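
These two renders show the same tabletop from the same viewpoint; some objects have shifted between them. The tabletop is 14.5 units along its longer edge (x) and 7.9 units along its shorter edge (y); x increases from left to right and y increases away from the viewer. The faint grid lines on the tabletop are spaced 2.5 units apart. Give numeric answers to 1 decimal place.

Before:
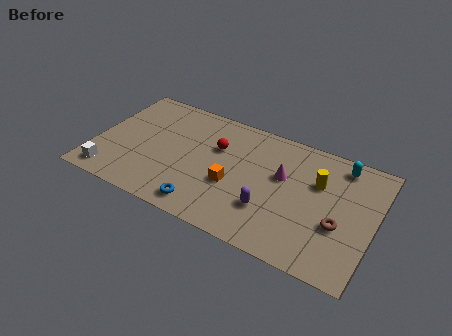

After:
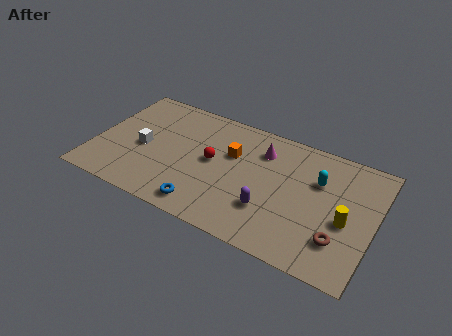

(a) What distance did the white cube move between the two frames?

2.9

The white cube was near (1.1, 1.1) before and (2.5, 3.6) after, so it travelled √(1.4² + 2.5²) ≈ 2.9 units.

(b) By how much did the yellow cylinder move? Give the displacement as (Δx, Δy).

(1.6, -1.8)

From the two frames, the yellow cylinder sits at roughly (11.5, 5.2) before and (13.1, 3.4) after.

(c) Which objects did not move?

the blue torus and the purple capsule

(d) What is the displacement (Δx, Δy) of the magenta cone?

(-1.2, 1.2)

The magenta cone was at about (9.7, 4.8) and moved to about (8.5, 6.0).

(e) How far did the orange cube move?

2.0

The orange cube moved from about (7.3, 3.1) to (7.0, 5.1), a distance of √(0.3² + 2.0²) ≈ 2.0.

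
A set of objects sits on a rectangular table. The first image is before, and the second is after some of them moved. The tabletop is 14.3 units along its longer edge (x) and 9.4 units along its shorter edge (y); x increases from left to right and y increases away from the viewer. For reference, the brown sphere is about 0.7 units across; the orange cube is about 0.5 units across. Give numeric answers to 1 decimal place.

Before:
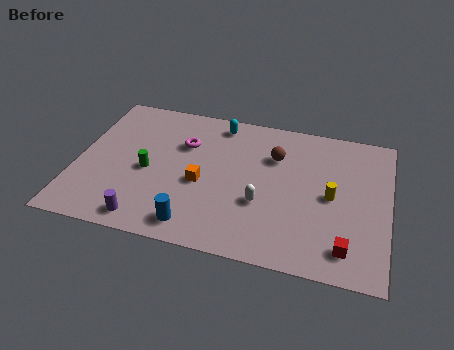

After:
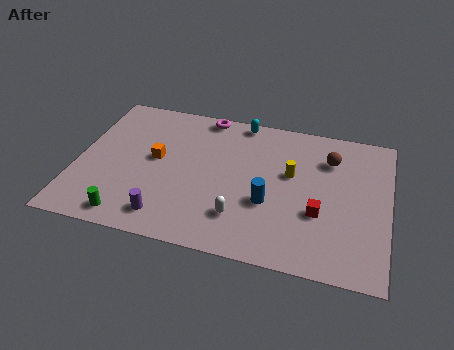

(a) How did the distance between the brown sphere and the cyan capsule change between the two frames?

+1.4

The distance was about 3.1 in the first image and 4.5 in the second, so they moved 1.4 units further apart.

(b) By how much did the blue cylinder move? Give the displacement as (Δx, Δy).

(3.2, 2.2)

The blue cylinder was at about (5.7, 1.3) and moved to about (8.9, 3.5).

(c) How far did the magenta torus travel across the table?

2.3

The magenta torus was near (4.8, 6.4) before and (5.6, 8.6) after, so it travelled √(0.8² + 2.2²) ≈ 2.3 units.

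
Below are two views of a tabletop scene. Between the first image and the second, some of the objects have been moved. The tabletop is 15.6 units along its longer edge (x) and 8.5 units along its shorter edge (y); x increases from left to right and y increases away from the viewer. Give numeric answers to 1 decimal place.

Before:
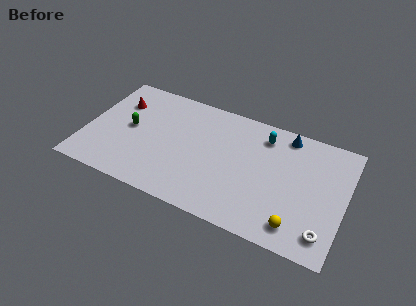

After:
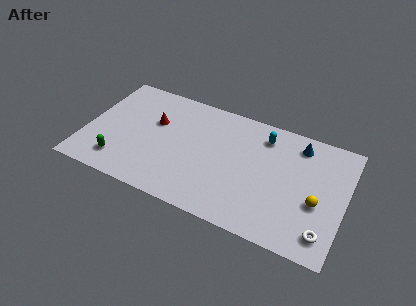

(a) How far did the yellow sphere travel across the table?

2.2

The yellow sphere moved from about (13.0, 1.4) to (14.0, 3.4), a distance of √(1.0² + 2.0²) ≈ 2.2.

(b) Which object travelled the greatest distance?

the green capsule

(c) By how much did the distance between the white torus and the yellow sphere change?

+0.4

They were about 1.6 units apart before and 2.0 after — 0.4 units further apart.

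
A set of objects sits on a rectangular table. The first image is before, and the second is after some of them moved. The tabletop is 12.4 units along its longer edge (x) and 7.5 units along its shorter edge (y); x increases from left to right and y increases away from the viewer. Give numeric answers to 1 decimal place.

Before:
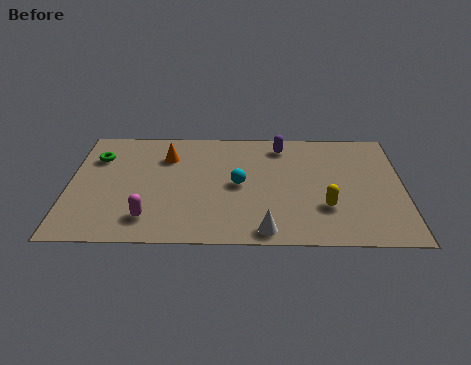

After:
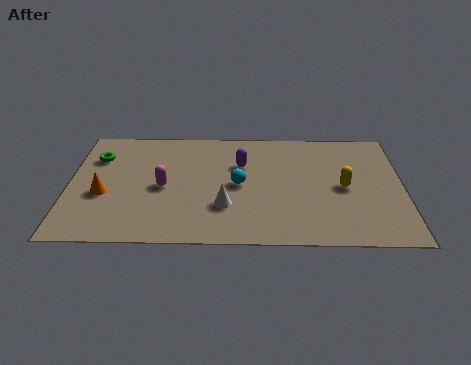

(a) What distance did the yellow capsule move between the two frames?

1.5

From (9.5, 2.3) to (10.2, 3.6), the yellow capsule covered √(0.7² + 1.3²) ≈ 1.5 units.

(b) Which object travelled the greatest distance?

the orange cone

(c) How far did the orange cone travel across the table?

3.4

The orange cone moved from about (3.6, 5.5) to (1.3, 3.0), a distance of √(2.3² + 2.5²) ≈ 3.4.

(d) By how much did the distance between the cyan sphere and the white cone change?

-1.6

They were about 3.1 units apart before and 1.5 after — 1.6 units closer together.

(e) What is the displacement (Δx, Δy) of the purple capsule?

(-1.5, -1.3)

From the two frames, the purple capsule sits at roughly (7.9, 6.3) before and (6.4, 5.0) after.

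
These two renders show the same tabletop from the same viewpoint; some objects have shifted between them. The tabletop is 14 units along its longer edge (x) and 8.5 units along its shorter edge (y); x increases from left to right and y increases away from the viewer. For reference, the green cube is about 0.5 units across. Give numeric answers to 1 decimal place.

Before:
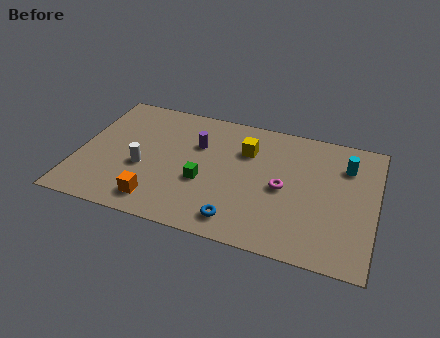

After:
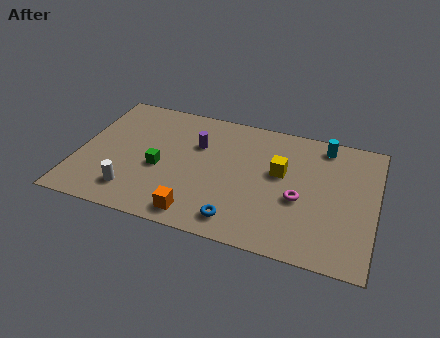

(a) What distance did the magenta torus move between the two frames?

0.9

The magenta torus was near (9.7, 4.0) before and (10.5, 3.5) after, so it travelled √(0.8² + 0.5²) ≈ 0.9 units.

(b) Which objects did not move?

the blue torus and the purple cylinder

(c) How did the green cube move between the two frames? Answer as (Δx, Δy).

(-2.1, 0.3)

The green cube started near (6.0, 3.3) and ended near (3.9, 3.6).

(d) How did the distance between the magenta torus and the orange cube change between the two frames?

-1.1

They were about 6.3 units apart before and 5.2 after — 1.1 units closer together.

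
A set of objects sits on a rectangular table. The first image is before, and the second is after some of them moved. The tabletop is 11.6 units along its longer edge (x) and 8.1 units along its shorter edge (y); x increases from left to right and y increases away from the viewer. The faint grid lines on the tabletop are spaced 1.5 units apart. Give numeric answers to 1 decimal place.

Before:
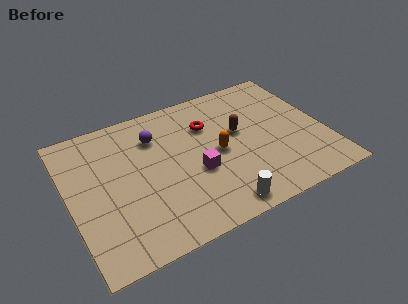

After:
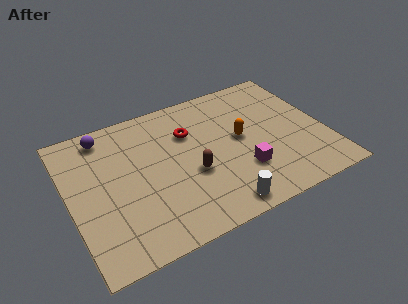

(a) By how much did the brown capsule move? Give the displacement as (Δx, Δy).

(-2.4, -1.5)

From the two frames, the brown capsule sits at roughly (7.8, 4.7) before and (5.4, 3.2) after.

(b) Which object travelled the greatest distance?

the brown capsule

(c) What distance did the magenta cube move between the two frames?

2.2

From (5.6, 3.2) to (7.6, 2.4), the magenta cube covered √(2.0² + 0.8²) ≈ 2.2 units.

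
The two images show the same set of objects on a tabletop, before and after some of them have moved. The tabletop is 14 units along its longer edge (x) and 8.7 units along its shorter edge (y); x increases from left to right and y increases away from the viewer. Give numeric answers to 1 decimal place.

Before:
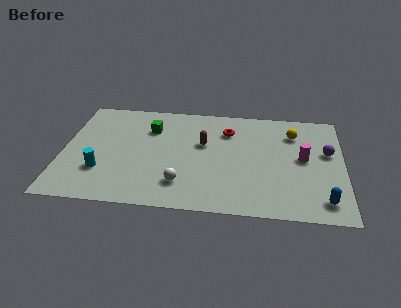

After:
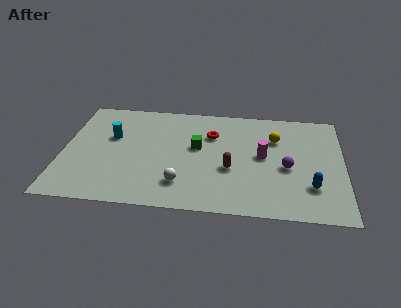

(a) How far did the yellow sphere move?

1.0

The yellow sphere was near (11.5, 6.6) before and (10.6, 6.1) after, so it travelled √(0.9² + 0.5²) ≈ 1.0 units.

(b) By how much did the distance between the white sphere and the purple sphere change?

-2.4

Before: roughly 7.9 units apart; after: 5.5. That's 2.4 units closer together.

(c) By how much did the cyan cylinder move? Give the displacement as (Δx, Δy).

(0.4, 2.8)

From the two frames, the cyan cylinder sits at roughly (2.0, 2.6) before and (2.4, 5.4) after.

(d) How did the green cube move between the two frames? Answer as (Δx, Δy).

(2.4, -1.3)

From the two frames, the green cube sits at roughly (4.3, 6.3) before and (6.7, 5.0) after.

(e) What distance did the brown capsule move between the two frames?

2.4

The brown capsule was near (7.0, 5.3) before and (8.4, 3.4) after, so it travelled √(1.4² + 1.9²) ≈ 2.4 units.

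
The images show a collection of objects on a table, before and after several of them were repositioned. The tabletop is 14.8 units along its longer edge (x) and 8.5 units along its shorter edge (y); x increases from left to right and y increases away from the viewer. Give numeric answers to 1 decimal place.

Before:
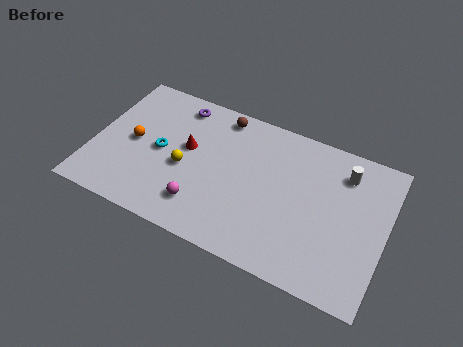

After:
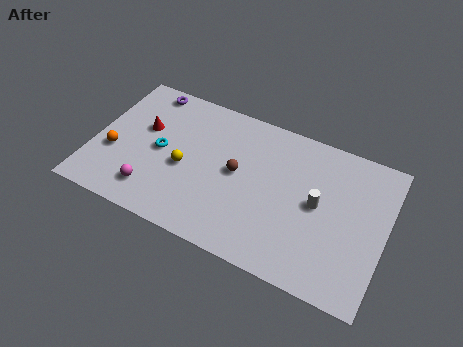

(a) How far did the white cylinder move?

2.5

From (12.5, 6.7) to (11.4, 4.4), the white cylinder covered √(1.1² + 2.3²) ≈ 2.5 units.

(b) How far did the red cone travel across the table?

2.3

The red cone moved from about (4.7, 4.9) to (2.4, 5.2), a distance of √(2.3² + 0.3²) ≈ 2.3.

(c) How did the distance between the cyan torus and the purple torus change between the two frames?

+0.5

They were about 3.1 units apart before and 3.6 after — 0.5 units further apart.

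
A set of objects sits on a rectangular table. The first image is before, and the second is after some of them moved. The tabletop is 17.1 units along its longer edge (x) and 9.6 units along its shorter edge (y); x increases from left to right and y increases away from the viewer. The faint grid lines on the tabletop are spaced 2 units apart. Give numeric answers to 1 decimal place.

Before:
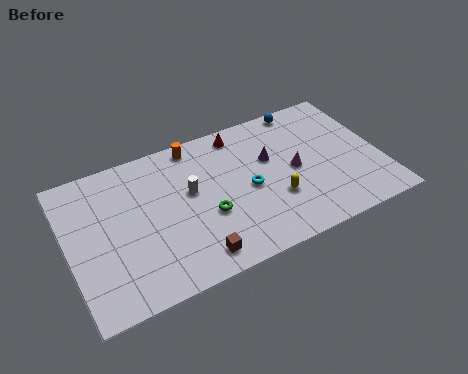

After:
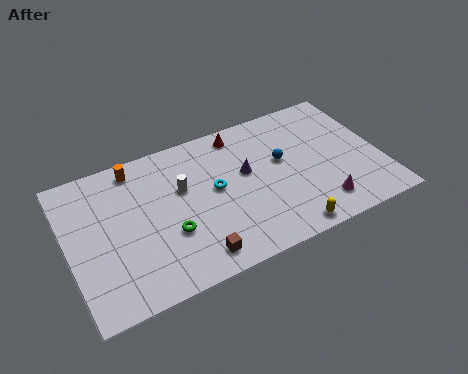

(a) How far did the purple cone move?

1.5

From (11.2, 6.0) to (9.8, 5.6), the purple cone covered √(1.4² + 0.4²) ≈ 1.5 units.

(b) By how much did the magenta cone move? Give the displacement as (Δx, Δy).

(1.0, -2.9)

The magenta cone started near (12.4, 4.7) and ended near (13.4, 1.8).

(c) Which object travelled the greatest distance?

the blue sphere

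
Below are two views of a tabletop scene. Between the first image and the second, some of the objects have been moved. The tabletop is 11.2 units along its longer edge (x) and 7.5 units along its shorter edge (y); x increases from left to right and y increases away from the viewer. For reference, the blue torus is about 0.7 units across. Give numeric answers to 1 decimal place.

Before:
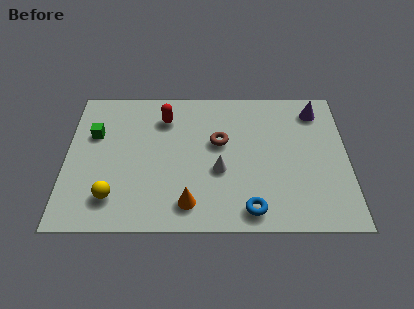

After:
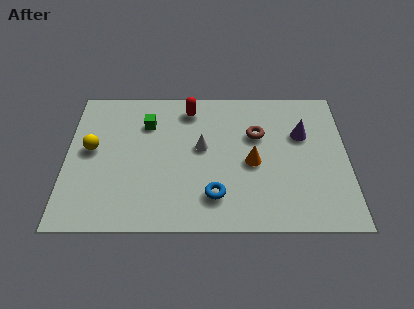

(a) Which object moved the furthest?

the orange cone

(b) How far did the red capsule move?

1.1

The red capsule was near (3.9, 5.8) before and (4.9, 6.3) after, so it travelled √(1.0² + 0.5²) ≈ 1.1 units.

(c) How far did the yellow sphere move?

2.7

The yellow sphere was near (1.9, 1.6) before and (1.0, 4.1) after, so it travelled √(0.9² + 2.5²) ≈ 2.7 units.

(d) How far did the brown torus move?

1.6

The brown torus was near (6.1, 4.5) before and (7.6, 4.9) after, so it travelled √(1.5² + 0.4²) ≈ 1.6 units.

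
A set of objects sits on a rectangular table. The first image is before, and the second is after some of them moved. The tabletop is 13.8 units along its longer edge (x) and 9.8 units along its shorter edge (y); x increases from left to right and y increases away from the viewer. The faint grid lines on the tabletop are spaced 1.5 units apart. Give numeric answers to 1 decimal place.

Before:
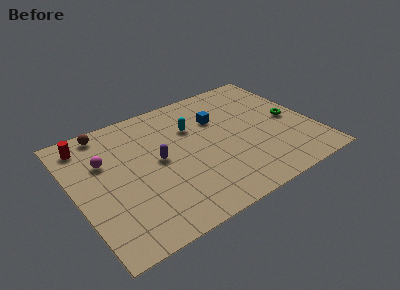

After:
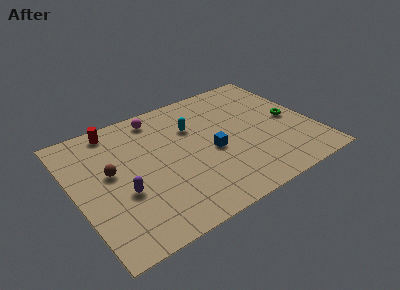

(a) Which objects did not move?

the green torus and the cyan capsule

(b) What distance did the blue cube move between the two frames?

2.5

The blue cube moved from about (8.6, 6.7) to (7.8, 4.3), a distance of √(0.8² + 2.4²) ≈ 2.5.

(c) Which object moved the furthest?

the magenta sphere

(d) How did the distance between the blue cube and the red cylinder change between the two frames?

-1.0

They were about 7.7 units apart before and 6.7 after — 1.0 units closer together.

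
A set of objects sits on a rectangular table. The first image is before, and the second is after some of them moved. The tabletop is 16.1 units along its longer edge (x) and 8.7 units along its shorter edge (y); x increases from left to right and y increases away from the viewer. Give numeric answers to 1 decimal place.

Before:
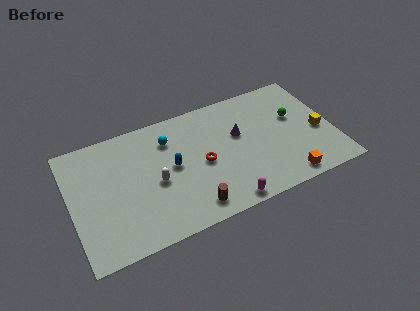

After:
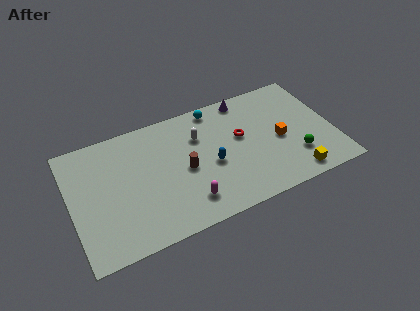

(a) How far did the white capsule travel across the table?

3.6

From (5.1, 3.9) to (8.0, 6.1), the white capsule covered √(2.9² + 2.2²) ≈ 3.6 units.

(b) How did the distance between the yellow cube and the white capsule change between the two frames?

-2.8

The distance was about 10.1 in the first image and 7.3 in the second, so they moved 2.8 units closer together.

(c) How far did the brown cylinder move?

2.8

From (7.0, 1.3) to (6.9, 4.1), the brown cylinder covered √(0.1² + 2.8²) ≈ 2.8 units.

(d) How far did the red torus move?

2.7

The red torus was near (8.0, 4.1) before and (10.5, 5.1) after, so it travelled √(2.5² + 1.0²) ≈ 2.7 units.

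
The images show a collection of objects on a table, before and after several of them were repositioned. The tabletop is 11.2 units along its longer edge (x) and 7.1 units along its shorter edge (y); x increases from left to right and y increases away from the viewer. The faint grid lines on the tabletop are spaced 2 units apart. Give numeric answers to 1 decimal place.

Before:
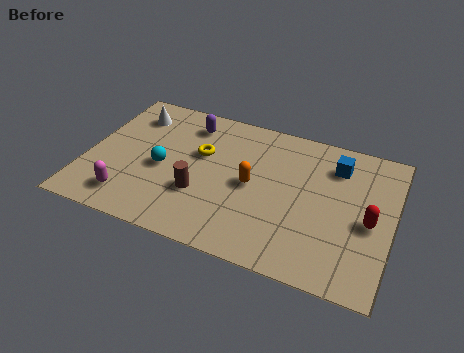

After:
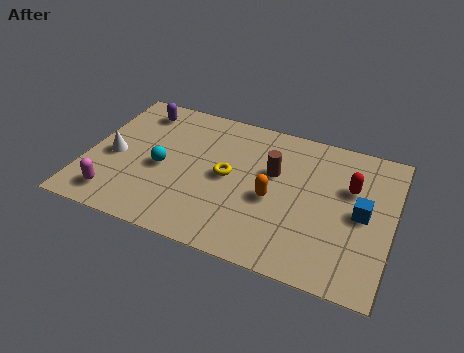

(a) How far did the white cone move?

2.4

From (1.4, 5.6) to (1.0, 3.2), the white cone covered √(0.4² + 2.4²) ≈ 2.4 units.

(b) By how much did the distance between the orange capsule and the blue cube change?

-0.3

They were about 3.5 units apart before and 3.2 after — 0.3 units closer together.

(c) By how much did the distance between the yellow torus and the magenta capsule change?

+0.7

The distance was about 3.9 in the first image and 4.6 in the second, so they moved 0.7 units further apart.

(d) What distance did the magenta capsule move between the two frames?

0.5

The magenta capsule was near (1.8, 1.3) before and (1.3, 1.2) after, so it travelled √(0.5² + 0.1²) ≈ 0.5 units.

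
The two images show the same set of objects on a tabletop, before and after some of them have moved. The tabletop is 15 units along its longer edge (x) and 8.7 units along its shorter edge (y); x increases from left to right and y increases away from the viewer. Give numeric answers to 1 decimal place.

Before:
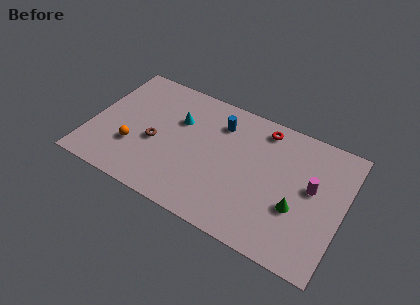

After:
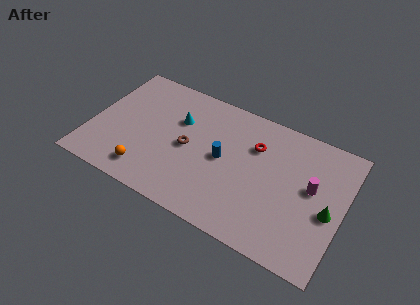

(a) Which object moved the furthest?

the blue cylinder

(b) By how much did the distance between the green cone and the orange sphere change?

+1.0

Before: roughly 9.7 units apart; after: 10.7. That's 1.0 units further apart.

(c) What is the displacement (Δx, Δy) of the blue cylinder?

(0.5, -2.3)

From the two frames, the blue cylinder sits at roughly (7.4, 6.7) before and (7.9, 4.4) after.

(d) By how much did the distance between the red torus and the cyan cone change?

-0.6

Before: roughly 5.2 units apart; after: 4.6. That's 0.6 units closer together.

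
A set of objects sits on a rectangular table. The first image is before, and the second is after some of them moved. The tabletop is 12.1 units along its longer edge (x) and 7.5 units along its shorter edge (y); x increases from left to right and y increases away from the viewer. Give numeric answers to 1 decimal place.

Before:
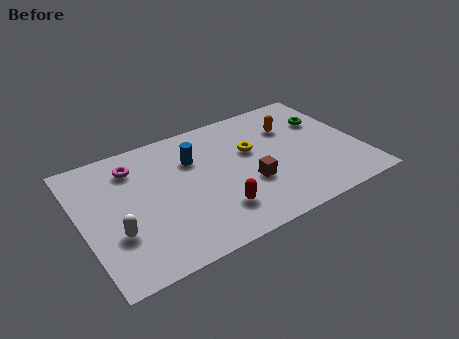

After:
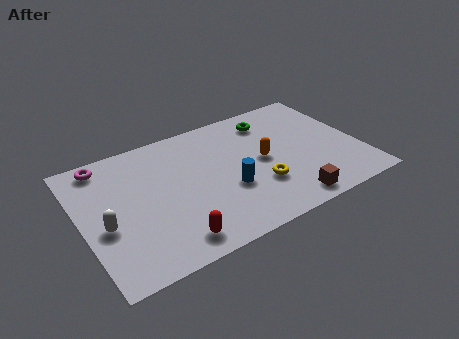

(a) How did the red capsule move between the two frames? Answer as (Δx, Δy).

(-2.0, -0.7)

The red capsule was at about (5.5, 1.8) and moved to about (3.5, 1.1).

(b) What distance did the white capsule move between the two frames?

0.7

The white capsule moved from about (1.3, 2.5) to (0.9, 3.1), a distance of √(0.4² + 0.6²) ≈ 0.7.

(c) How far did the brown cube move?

2.3

The brown cube was near (7.1, 2.7) before and (8.5, 0.9) after, so it travelled √(1.4² + 1.8²) ≈ 2.3 units.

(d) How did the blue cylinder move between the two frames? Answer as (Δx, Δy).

(1.2, -2.4)

From the two frames, the blue cylinder sits at roughly (5.0, 5.2) before and (6.2, 2.8) after.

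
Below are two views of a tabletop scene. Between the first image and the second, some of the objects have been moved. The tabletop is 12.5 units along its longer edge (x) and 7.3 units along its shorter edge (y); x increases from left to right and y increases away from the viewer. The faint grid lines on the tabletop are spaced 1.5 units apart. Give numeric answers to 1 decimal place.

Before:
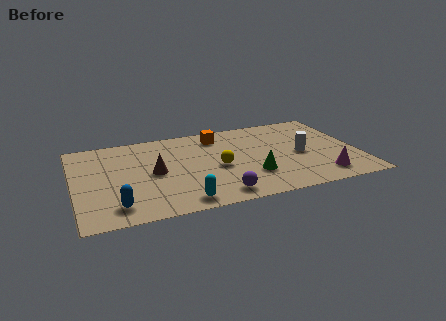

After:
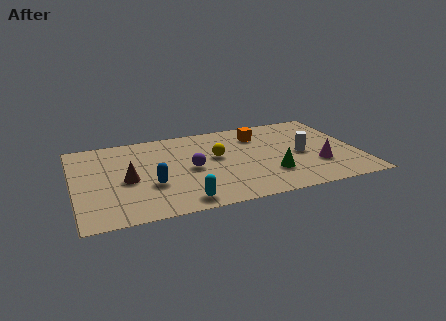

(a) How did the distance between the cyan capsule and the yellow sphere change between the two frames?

+0.8

The distance was about 3.0 in the first image and 3.8 in the second, so they moved 0.8 units further apart.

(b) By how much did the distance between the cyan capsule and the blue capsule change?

-0.7

They were about 2.8 units apart before and 2.1 after — 0.7 units closer together.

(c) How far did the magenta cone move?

1.0

From (10.7, 1.3) to (10.6, 2.3), the magenta cone covered √(0.1² + 1.0²) ≈ 1.0 units.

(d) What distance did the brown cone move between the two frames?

1.2

The brown cone was near (3.5, 3.6) before and (2.3, 3.3) after, so it travelled √(1.2² + 0.3²) ≈ 1.2 units.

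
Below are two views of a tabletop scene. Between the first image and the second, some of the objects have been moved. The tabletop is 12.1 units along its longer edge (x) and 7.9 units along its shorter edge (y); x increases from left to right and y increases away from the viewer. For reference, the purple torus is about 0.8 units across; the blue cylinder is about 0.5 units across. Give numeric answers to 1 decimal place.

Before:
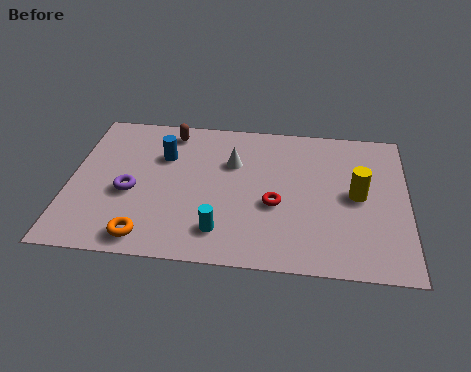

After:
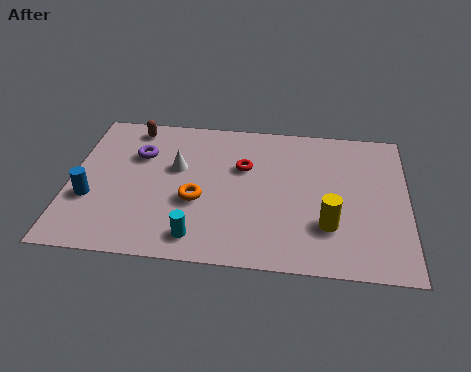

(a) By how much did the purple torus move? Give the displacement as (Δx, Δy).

(0.2, 2.1)

From the two frames, the purple torus sits at roughly (2.2, 3.3) before and (2.4, 5.4) after.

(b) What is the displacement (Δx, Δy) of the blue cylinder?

(-2.5, -2.6)

The blue cylinder started near (3.3, 5.4) and ended near (0.8, 2.8).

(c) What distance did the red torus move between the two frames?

2.2

The red torus was near (7.4, 3.2) before and (6.2, 5.1) after, so it travelled √(1.2² + 1.9²) ≈ 2.2 units.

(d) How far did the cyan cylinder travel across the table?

0.9

From (5.5, 1.6) to (4.7, 1.2), the cyan cylinder covered √(0.8² + 0.4²) ≈ 0.9 units.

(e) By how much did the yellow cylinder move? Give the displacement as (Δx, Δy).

(-1.0, -1.7)

The yellow cylinder was at about (10.3, 4.0) and moved to about (9.3, 2.3).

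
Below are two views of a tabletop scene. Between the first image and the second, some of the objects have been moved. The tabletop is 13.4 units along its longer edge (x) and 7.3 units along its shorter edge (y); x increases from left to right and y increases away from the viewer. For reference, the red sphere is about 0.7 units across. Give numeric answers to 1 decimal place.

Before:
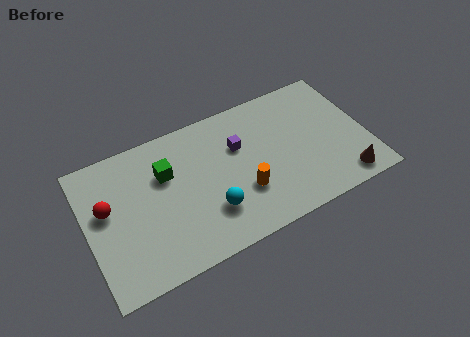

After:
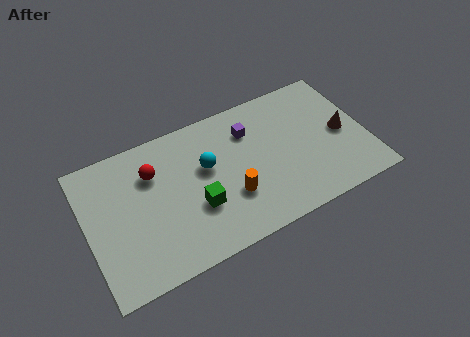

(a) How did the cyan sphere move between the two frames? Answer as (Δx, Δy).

(0.1, 2.3)

The cyan sphere was at about (5.7, 2.1) and moved to about (5.8, 4.4).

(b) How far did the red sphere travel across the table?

2.5

From (1.0, 4.3) to (3.3, 5.2), the red sphere covered √(2.3² + 0.9²) ≈ 2.5 units.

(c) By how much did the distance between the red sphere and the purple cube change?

-1.7

They were about 6.4 units apart before and 4.7 after — 1.7 units closer together.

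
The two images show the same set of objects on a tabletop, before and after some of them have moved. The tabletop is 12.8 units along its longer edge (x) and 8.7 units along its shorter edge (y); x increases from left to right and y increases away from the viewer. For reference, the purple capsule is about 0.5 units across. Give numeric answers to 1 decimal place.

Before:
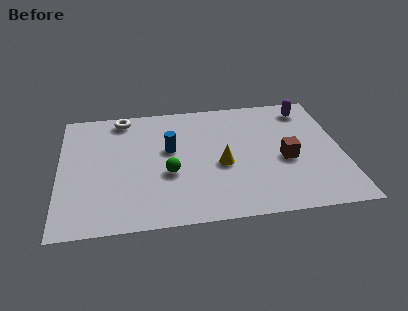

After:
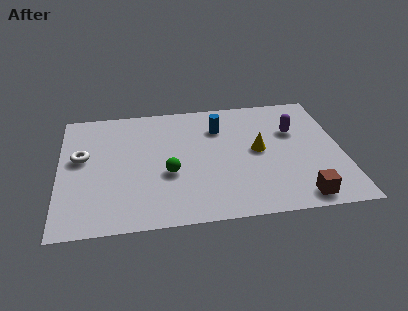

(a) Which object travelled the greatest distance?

the white torus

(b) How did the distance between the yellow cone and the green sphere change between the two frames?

+1.8

Before: roughly 2.4 units apart; after: 4.2. That's 1.8 units further apart.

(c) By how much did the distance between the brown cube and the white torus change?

+2.2

The distance was about 8.3 in the first image and 10.5 in the second, so they moved 2.2 units further apart.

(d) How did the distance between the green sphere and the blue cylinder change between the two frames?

+2.1

They were about 1.7 units apart before and 3.8 after — 2.1 units further apart.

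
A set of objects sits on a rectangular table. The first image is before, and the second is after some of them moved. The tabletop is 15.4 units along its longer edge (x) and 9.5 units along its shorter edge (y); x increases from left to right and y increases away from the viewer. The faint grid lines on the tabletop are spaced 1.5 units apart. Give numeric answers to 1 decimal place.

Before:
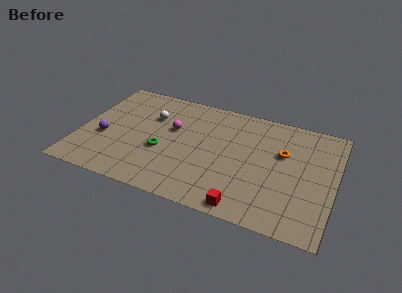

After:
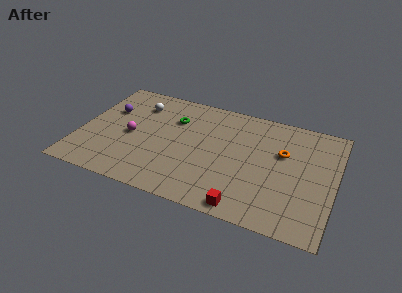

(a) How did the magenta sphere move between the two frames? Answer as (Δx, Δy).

(-2.4, -1.4)

The magenta sphere started near (5.5, 5.8) and ended near (3.1, 4.4).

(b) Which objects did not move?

the orange torus and the red cube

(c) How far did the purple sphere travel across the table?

2.5

The purple sphere was near (1.5, 3.7) before and (1.5, 6.2) after, so it travelled √(0.0² + 2.5²) ≈ 2.5 units.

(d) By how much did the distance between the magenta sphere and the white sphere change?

+1.3

Before: roughly 1.6 units apart; after: 2.9. That's 1.3 units further apart.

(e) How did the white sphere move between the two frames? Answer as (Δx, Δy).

(-0.9, 0.8)

The white sphere was at about (4.1, 6.5) and moved to about (3.2, 7.3).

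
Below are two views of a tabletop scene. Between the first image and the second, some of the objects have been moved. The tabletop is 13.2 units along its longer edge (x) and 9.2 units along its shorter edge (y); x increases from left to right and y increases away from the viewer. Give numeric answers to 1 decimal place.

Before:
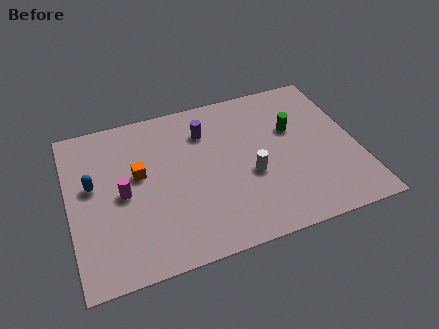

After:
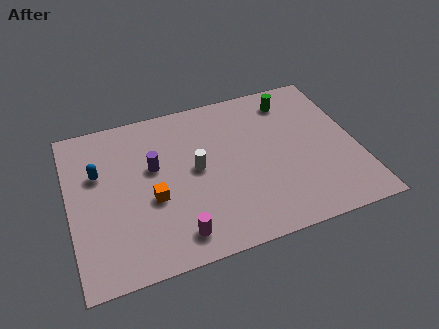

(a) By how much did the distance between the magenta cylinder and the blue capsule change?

+3.9

They were about 1.6 units apart before and 5.5 after — 3.9 units further apart.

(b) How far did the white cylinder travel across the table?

2.6

The white cylinder was near (8.2, 3.7) before and (5.8, 4.8) after, so it travelled √(2.4² + 1.1²) ≈ 2.6 units.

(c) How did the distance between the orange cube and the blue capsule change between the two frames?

+1.1

The distance was about 2.1 in the first image and 3.2 in the second, so they moved 1.1 units further apart.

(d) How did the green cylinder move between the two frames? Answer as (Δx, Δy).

(0.1, 1.8)

The green cylinder was at about (10.4, 5.8) and moved to about (10.5, 7.6).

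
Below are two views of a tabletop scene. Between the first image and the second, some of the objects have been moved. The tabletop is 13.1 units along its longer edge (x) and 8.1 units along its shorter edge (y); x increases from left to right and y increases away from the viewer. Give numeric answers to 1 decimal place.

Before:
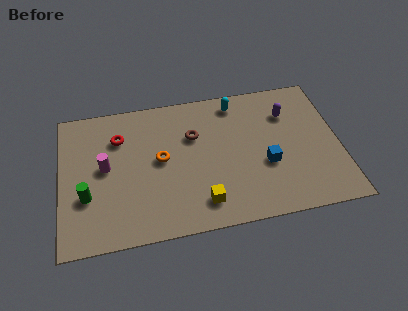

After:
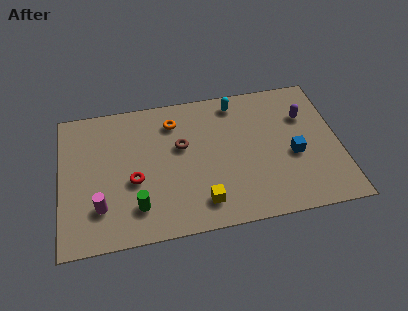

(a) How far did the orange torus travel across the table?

2.2

The orange torus moved from about (4.7, 4.3) to (5.4, 6.4), a distance of √(0.7² + 2.1²) ≈ 2.2.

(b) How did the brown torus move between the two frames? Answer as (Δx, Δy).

(-0.6, -0.5)

The brown torus started near (6.3, 5.4) and ended near (5.7, 4.9).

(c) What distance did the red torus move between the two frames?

2.7

The red torus was near (2.8, 5.9) before and (3.4, 3.3) after, so it travelled √(0.6² + 2.6²) ≈ 2.7 units.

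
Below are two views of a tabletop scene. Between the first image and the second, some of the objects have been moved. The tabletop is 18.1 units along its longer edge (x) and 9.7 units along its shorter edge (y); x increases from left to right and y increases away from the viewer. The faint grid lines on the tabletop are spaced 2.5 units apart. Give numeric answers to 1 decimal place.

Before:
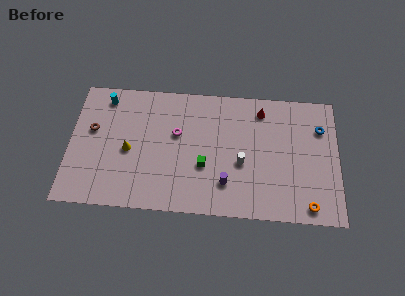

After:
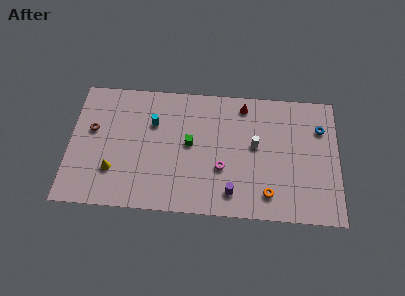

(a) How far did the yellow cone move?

1.9

The yellow cone was near (4.0, 4.4) before and (3.0, 2.8) after, so it travelled √(1.0² + 1.6²) ≈ 1.9 units.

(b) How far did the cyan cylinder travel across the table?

3.7

The cyan cylinder moved from about (2.3, 8.3) to (5.6, 6.6), a distance of √(3.3² + 1.7²) ≈ 3.7.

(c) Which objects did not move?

the blue torus and the brown torus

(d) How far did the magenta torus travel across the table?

3.9

From (7.2, 5.9) to (10.3, 3.5), the magenta torus covered √(3.1² + 2.4²) ≈ 3.9 units.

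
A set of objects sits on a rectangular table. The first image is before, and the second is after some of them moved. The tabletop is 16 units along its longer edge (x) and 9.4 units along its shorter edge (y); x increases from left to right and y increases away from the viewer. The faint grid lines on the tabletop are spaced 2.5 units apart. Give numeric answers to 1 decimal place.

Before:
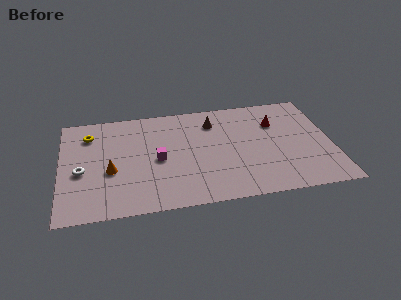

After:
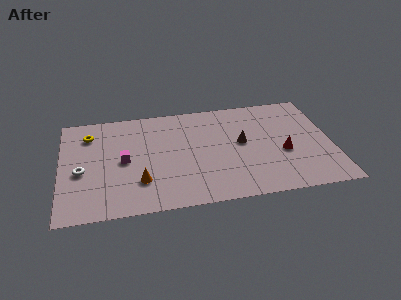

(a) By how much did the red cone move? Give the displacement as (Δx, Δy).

(0.3, -2.8)

From the two frames, the red cone sits at roughly (12.8, 6.6) before and (13.1, 3.8) after.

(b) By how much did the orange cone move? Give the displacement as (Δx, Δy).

(1.7, -1.2)

From the two frames, the orange cone sits at roughly (2.9, 3.8) before and (4.6, 2.6) after.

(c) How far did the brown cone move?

2.7

The brown cone was near (9.1, 7.3) before and (10.7, 5.1) after, so it travelled √(1.6² + 2.2²) ≈ 2.7 units.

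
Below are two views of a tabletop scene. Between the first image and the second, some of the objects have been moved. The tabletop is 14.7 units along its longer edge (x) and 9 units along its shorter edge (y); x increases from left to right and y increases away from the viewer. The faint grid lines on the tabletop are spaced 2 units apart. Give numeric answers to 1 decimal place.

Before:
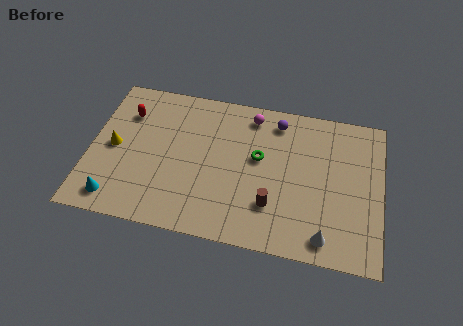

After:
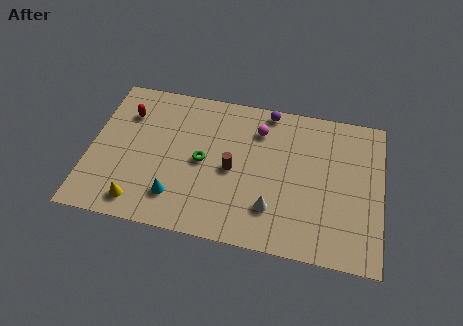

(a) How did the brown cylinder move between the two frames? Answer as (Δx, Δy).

(-2.1, 1.7)

From the two frames, the brown cylinder sits at roughly (9.3, 2.5) before and (7.2, 4.2) after.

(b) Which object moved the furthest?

the yellow cone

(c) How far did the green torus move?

2.9

From (8.5, 5.2) to (5.7, 4.4), the green torus covered √(2.8² + 0.8²) ≈ 2.9 units.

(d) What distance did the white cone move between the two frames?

2.9

The white cone moved from about (12.0, 1.2) to (9.3, 2.3), a distance of √(2.7² + 1.1²) ≈ 2.9.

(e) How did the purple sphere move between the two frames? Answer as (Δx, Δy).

(-0.5, 0.6)

From the two frames, the purple sphere sits at roughly (9.3, 7.6) before and (8.8, 8.2) after.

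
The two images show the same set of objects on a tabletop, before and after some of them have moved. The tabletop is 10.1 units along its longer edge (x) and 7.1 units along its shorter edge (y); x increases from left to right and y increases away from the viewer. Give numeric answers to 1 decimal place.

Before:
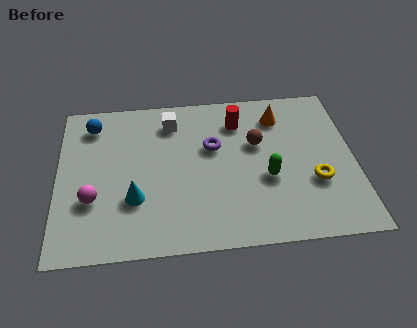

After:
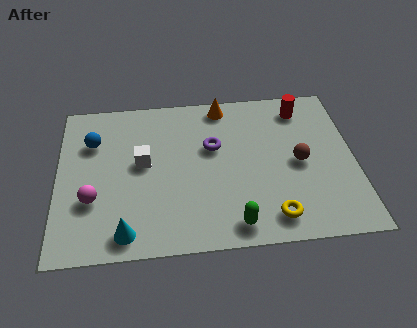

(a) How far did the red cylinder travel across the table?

2.2

From (6.2, 5.5) to (8.4, 5.9), the red cylinder covered √(2.2² + 0.4²) ≈ 2.2 units.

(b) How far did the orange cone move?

2.0

The orange cone was near (7.6, 5.6) before and (5.7, 6.3) after, so it travelled √(1.9² + 0.7²) ≈ 2.0 units.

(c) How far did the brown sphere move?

1.7

From (6.8, 4.4) to (8.2, 3.4), the brown sphere covered √(1.4² + 1.0²) ≈ 1.7 units.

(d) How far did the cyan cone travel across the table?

1.4

The cyan cone was near (2.6, 2.3) before and (2.3, 0.9) after, so it travelled √(0.3² + 1.4²) ≈ 1.4 units.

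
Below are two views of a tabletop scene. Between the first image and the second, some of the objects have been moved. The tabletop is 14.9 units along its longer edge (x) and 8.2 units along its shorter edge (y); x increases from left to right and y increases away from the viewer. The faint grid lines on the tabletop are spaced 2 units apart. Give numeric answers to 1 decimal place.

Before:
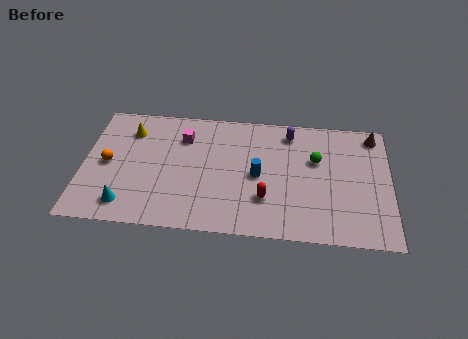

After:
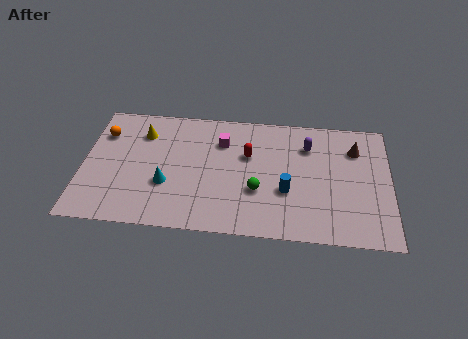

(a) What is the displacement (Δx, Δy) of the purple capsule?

(0.9, -0.8)

The purple capsule started near (10.0, 6.9) and ended near (10.9, 6.1).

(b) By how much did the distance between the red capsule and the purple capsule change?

-1.6

They were about 4.6 units apart before and 3.0 after — 1.6 units closer together.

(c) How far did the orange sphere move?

2.0

The orange sphere moved from about (1.2, 4.0) to (0.9, 6.0), a distance of √(0.3² + 2.0²) ≈ 2.0.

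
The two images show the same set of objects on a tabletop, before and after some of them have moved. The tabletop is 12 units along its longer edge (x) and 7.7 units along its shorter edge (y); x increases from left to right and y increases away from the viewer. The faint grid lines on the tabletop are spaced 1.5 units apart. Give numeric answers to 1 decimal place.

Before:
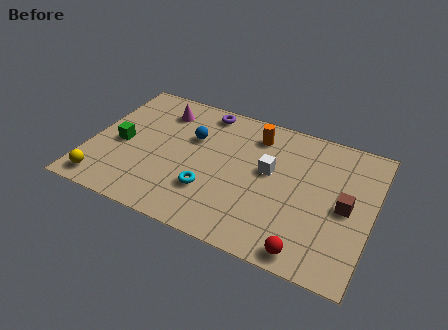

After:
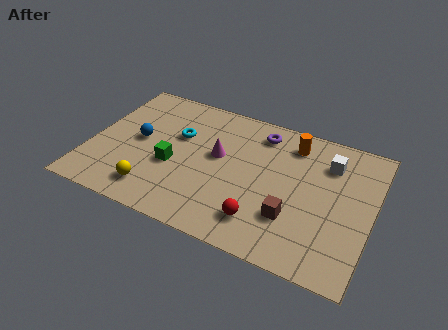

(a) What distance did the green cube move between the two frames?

2.3

The green cube was near (1.3, 3.5) before and (3.6, 3.1) after, so it travelled √(2.3² + 0.4²) ≈ 2.3 units.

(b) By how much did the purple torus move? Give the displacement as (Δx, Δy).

(2.5, -0.4)

The purple torus was at about (4.5, 6.8) and moved to about (7.0, 6.4).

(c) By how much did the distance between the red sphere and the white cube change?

+0.7

The distance was about 4.1 in the first image and 4.8 in the second, so they moved 0.7 units further apart.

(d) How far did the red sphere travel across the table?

2.2

The red sphere moved from about (9.6, 0.8) to (7.6, 1.6), a distance of √(2.0² + 0.8²) ≈ 2.2.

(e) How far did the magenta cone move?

3.2

From (2.7, 6.1) to (5.4, 4.4), the magenta cone covered √(2.7² + 1.7²) ≈ 3.2 units.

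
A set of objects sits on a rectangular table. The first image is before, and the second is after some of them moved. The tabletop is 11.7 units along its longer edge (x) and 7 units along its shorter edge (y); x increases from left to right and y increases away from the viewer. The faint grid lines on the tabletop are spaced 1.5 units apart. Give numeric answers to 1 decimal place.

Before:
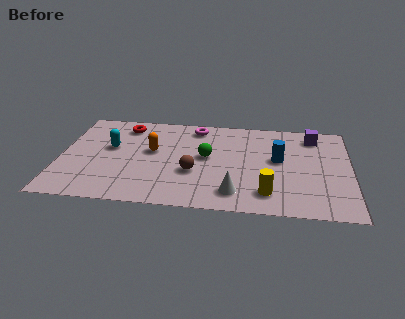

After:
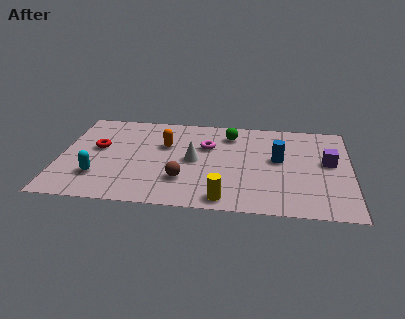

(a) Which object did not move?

the blue cylinder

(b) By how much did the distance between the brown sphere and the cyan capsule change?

-0.3

The distance was about 3.7 in the first image and 3.4 in the second, so they moved 0.3 units closer together.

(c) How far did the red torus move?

2.1

The red torus was near (2.5, 5.8) before and (1.5, 4.0) after, so it travelled √(1.0² + 1.8²) ≈ 2.1 units.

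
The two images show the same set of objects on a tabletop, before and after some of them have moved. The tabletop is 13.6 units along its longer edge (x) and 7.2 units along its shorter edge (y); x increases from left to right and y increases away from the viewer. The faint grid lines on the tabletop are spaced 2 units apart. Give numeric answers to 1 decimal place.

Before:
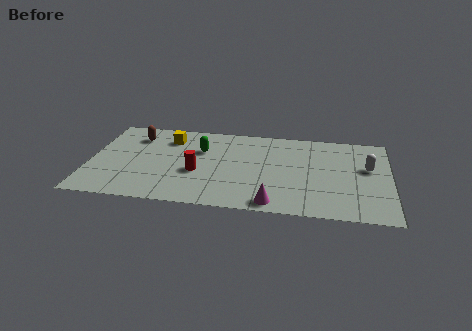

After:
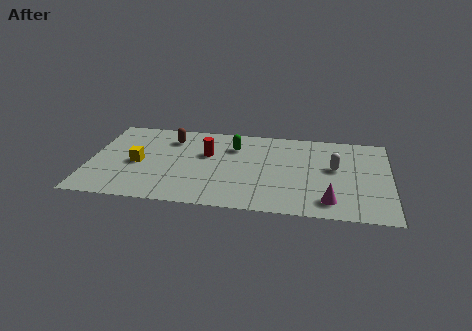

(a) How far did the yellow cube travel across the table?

2.6

From (3.5, 5.6) to (2.2, 3.3), the yellow cube covered √(1.3² + 2.3²) ≈ 2.6 units.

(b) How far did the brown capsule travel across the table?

1.6

The brown capsule was near (2.0, 5.6) before and (3.6, 5.6) after, so it travelled √(1.6² + 0.0²) ≈ 1.6 units.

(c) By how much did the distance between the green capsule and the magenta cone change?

+0.7

They were about 5.2 units apart before and 5.9 after — 0.7 units further apart.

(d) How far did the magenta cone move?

2.5

The magenta cone was near (8.4, 0.8) before and (10.9, 1.3) after, so it travelled √(2.5² + 0.5²) ≈ 2.5 units.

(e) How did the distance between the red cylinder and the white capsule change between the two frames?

-2.0

The distance was about 7.8 in the first image and 5.8 in the second, so they moved 2.0 units closer together.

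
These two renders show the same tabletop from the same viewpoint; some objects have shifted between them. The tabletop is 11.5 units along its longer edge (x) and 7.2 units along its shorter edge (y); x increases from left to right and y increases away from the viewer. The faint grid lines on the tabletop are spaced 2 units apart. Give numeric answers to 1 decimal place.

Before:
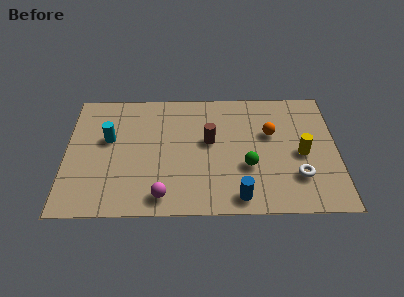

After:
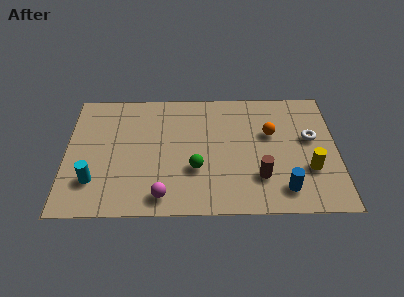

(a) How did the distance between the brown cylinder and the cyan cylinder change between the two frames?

+2.7

They were about 4.3 units apart before and 7.0 after — 2.7 units further apart.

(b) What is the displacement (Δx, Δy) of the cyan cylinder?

(-0.6, -2.4)

The cyan cylinder was at about (1.8, 4.3) and moved to about (1.2, 1.9).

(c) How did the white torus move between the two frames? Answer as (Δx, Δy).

(0.6, 2.2)

From the two frames, the white torus sits at roughly (9.8, 2.0) before and (10.4, 4.2) after.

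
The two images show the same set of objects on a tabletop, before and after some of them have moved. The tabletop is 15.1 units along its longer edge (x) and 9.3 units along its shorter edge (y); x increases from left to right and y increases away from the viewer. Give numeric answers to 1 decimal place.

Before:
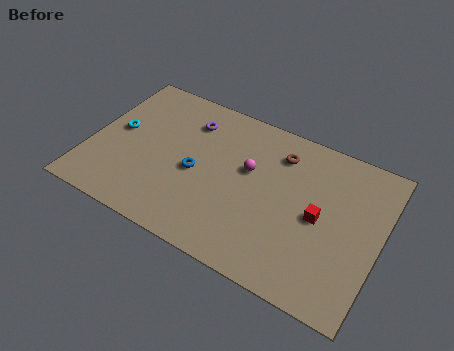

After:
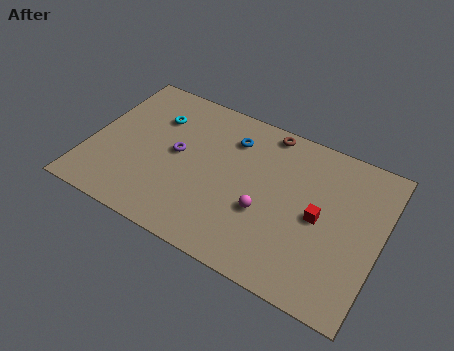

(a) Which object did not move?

the red cube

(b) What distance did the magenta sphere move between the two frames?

2.4

The magenta sphere was near (8.2, 5.6) before and (9.3, 3.5) after, so it travelled √(1.1² + 2.1²) ≈ 2.4 units.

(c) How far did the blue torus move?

3.3

From (5.6, 4.2) to (7.1, 7.1), the blue torus covered √(1.5² + 2.9²) ≈ 3.3 units.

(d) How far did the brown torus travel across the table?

1.4

The brown torus moved from about (9.6, 7.3) to (8.8, 8.4), a distance of √(0.8² + 1.1²) ≈ 1.4.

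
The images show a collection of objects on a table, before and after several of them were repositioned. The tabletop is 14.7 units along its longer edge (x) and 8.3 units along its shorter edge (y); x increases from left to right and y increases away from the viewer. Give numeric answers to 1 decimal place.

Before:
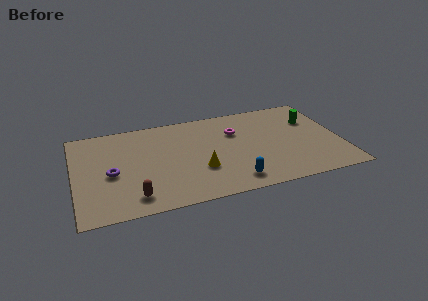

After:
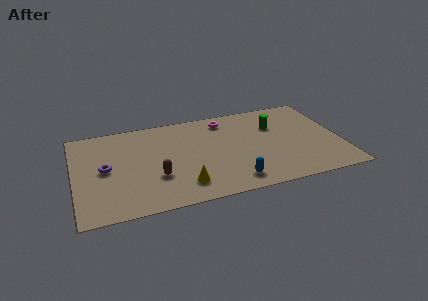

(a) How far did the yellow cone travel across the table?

1.5

The yellow cone moved from about (6.8, 2.8) to (5.8, 1.7), a distance of √(1.0² + 1.1²) ≈ 1.5.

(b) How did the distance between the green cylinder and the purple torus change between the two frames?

-1.9

The distance was about 11.5 in the first image and 9.6 in the second, so they moved 1.9 units closer together.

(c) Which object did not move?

the blue capsule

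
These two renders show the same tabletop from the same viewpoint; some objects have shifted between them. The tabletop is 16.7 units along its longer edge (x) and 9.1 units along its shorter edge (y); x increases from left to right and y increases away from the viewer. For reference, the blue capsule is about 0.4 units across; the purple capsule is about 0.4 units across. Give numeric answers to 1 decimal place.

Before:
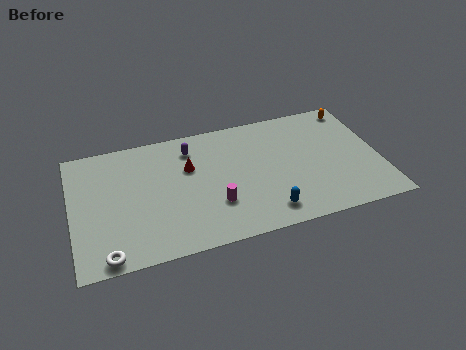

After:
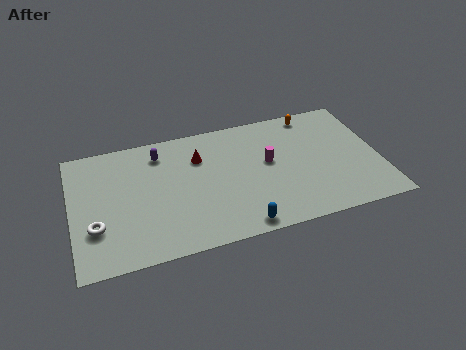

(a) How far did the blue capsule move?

1.6

From (10.3, 1.5) to (8.8, 0.9), the blue capsule covered √(1.5² + 0.6²) ≈ 1.6 units.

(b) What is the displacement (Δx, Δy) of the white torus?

(-0.5, 2.1)

The white torus was at about (1.7, 0.8) and moved to about (1.2, 2.9).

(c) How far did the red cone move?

0.8

The red cone moved from about (6.4, 5.9) to (7.0, 6.5), a distance of √(0.6² + 0.6²) ≈ 0.8.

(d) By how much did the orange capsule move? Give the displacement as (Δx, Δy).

(-2.3, 0.1)

The orange capsule started near (15.7, 8.0) and ended near (13.4, 8.1).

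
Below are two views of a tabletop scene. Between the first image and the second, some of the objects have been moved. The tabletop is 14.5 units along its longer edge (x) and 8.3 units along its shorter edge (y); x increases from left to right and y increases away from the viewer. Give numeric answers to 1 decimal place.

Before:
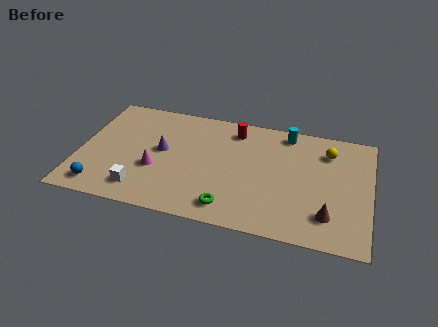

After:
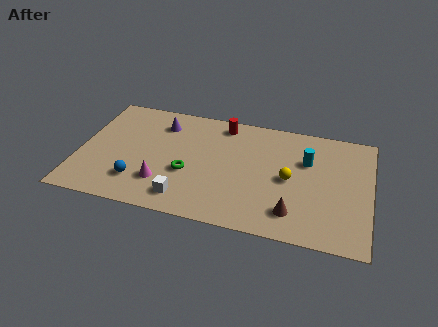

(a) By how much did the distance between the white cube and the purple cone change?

+2.2

The distance was about 3.1 in the first image and 5.3 in the second, so they moved 2.2 units further apart.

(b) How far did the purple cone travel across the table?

2.0

The purple cone moved from about (4.1, 4.5) to (3.9, 6.5), a distance of √(0.2² + 2.0²) ≈ 2.0.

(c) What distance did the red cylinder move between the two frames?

0.7

The red cylinder was near (7.6, 6.9) before and (7.0, 7.2) after, so it travelled √(0.6² + 0.3²) ≈ 0.7 units.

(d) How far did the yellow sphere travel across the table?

3.0

The yellow sphere moved from about (12.3, 6.4) to (10.5, 4.0), a distance of √(1.8² + 2.4²) ≈ 3.0.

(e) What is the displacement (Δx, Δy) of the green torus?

(-2.2, 1.9)

The green torus was at about (7.7, 1.3) and moved to about (5.5, 3.2).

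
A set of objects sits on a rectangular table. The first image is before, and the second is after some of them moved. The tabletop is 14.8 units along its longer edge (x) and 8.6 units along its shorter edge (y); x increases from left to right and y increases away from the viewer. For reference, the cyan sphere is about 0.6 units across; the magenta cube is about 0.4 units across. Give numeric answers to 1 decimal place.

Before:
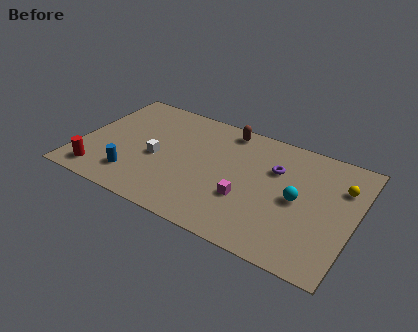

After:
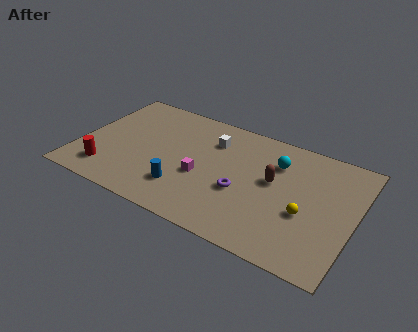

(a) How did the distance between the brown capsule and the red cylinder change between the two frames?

+0.4

Before: roughly 8.8 units apart; after: 9.2. That's 0.4 units further apart.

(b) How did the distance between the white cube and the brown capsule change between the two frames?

-1.2

They were about 5.0 units apart before and 3.8 after — 1.2 units closer together.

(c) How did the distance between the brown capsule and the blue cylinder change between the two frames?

-1.9

They were about 7.1 units apart before and 5.2 after — 1.9 units closer together.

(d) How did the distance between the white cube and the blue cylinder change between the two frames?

+2.2

They were about 2.1 units apart before and 4.3 after — 2.2 units further apart.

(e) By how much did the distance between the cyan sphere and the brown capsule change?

-4.1

The distance was about 5.5 in the first image and 1.4 in the second, so they moved 4.1 units closer together.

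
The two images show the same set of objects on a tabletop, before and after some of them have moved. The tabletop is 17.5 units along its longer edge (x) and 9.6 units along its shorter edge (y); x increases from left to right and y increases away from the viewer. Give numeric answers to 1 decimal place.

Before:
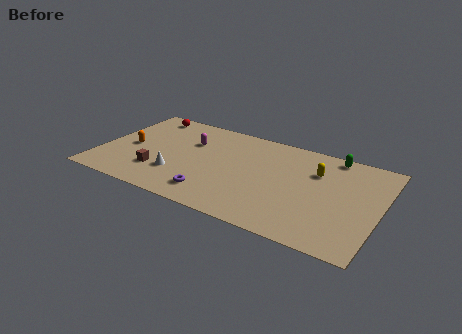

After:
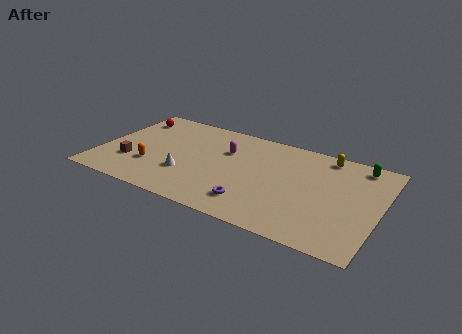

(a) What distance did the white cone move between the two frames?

0.6

From (5.1, 2.8) to (5.6, 3.1), the white cone covered √(0.5² + 0.3²) ≈ 0.6 units.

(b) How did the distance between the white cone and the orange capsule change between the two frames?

-1.5

The distance was about 3.7 in the first image and 2.2 in the second, so they moved 1.5 units closer together.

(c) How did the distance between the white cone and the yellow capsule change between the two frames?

+0.6

They were about 9.2 units apart before and 9.8 after — 0.6 units further apart.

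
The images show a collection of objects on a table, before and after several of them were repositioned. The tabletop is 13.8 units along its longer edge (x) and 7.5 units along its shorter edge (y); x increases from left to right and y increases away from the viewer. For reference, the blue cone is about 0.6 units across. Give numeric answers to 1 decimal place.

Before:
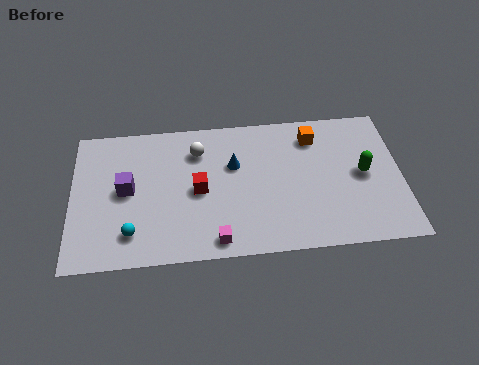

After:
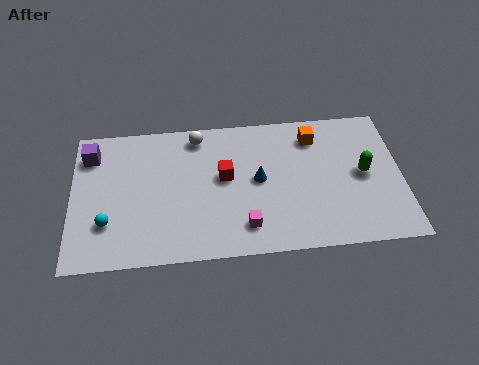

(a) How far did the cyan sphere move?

1.2

From (2.5, 1.6) to (1.5, 2.2), the cyan sphere covered √(1.0² + 0.6²) ≈ 1.2 units.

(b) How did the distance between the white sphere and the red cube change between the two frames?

+0.4

The distance was about 2.1 in the first image and 2.5 in the second, so they moved 0.4 units further apart.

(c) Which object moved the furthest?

the purple cube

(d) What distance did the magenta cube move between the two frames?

1.3

The magenta cube was near (6.0, 0.9) before and (7.2, 1.5) after, so it travelled √(1.2² + 0.6²) ≈ 1.3 units.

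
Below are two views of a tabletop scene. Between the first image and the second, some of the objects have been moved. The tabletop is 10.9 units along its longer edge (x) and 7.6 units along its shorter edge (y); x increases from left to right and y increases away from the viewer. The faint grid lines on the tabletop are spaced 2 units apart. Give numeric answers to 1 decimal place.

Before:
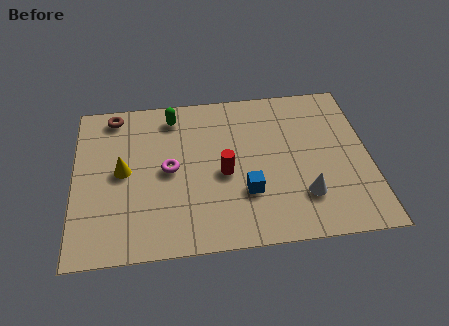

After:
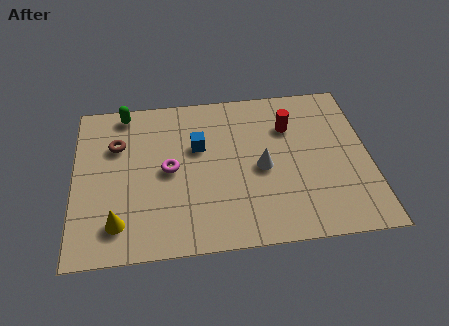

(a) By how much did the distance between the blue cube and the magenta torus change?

-1.6

Before: roughly 3.1 units apart; after: 1.5. That's 1.6 units closer together.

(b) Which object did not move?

the magenta torus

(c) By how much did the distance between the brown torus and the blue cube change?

-3.4

Before: roughly 6.4 units apart; after: 3.0. That's 3.4 units closer together.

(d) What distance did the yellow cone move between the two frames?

2.4

From (1.8, 3.9) to (1.6, 1.5), the yellow cone covered √(0.2² + 2.4²) ≈ 2.4 units.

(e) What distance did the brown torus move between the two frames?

1.5

The brown torus was near (1.5, 6.7) before and (1.6, 5.2) after, so it travelled √(0.1² + 1.5²) ≈ 1.5 units.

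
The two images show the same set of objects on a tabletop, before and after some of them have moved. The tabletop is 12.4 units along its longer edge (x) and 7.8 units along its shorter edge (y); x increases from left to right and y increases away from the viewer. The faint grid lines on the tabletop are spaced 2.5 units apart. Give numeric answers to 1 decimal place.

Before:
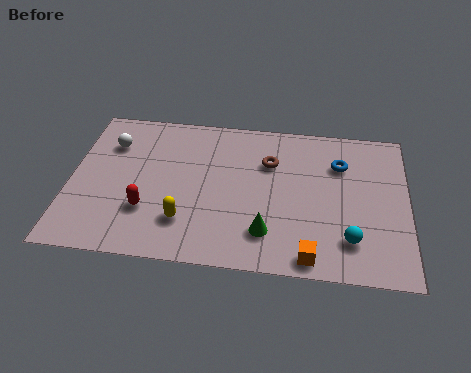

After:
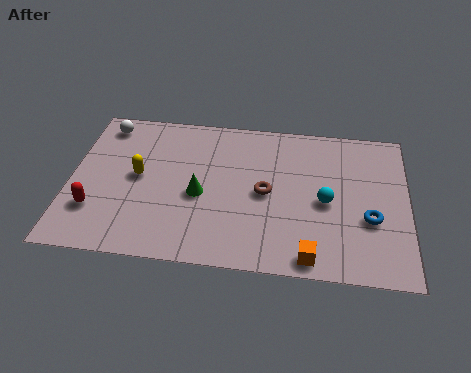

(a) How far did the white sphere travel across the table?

1.0

The white sphere moved from about (1.4, 5.7) to (1.1, 6.7), a distance of √(0.3² + 1.0²) ≈ 1.0.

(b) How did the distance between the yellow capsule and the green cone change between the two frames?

-0.6

They were about 3.0 units apart before and 2.4 after — 0.6 units closer together.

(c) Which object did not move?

the orange cube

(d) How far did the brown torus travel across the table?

1.6

The brown torus was near (7.3, 5.4) before and (7.2, 3.8) after, so it travelled √(0.1² + 1.6²) ≈ 1.6 units.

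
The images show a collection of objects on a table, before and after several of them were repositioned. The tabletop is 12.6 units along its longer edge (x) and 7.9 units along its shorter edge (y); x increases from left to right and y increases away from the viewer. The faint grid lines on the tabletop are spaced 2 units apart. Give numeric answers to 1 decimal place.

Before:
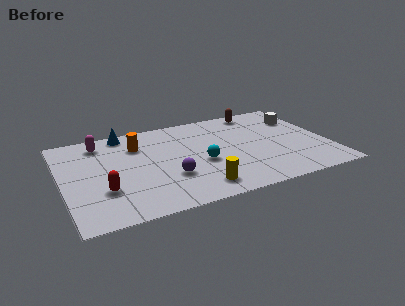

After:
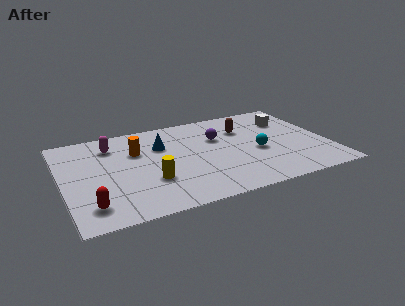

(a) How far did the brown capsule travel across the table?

1.7

From (9.7, 7.0) to (8.8, 5.6), the brown capsule covered √(0.9² + 1.4²) ≈ 1.7 units.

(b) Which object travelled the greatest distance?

the purple sphere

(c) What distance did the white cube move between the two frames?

0.6

From (11.6, 5.7) to (11.0, 5.7), the white cube covered √(0.6² + 0.0²) ≈ 0.6 units.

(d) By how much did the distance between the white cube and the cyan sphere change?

-2.7

Before: roughly 5.6 units apart; after: 2.9. That's 2.7 units closer together.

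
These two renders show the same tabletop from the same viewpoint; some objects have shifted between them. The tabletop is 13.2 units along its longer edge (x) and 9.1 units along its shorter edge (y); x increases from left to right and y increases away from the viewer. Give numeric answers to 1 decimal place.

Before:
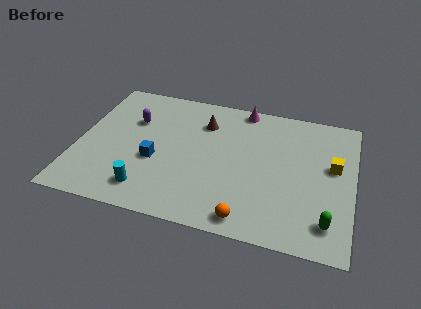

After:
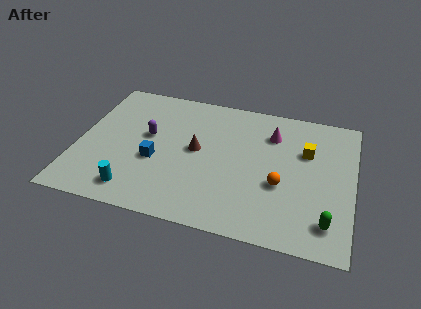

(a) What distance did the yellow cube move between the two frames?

1.5

The yellow cube moved from about (12.2, 5.3) to (10.9, 6.0), a distance of √(1.3² + 0.7²) ≈ 1.5.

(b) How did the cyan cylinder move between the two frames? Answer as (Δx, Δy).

(-0.6, -0.2)

From the two frames, the cyan cylinder sits at roughly (3.6, 1.6) before and (3.0, 1.4) after.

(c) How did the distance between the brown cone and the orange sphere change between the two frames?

-2.0

The distance was about 6.3 in the first image and 4.3 in the second, so they moved 2.0 units closer together.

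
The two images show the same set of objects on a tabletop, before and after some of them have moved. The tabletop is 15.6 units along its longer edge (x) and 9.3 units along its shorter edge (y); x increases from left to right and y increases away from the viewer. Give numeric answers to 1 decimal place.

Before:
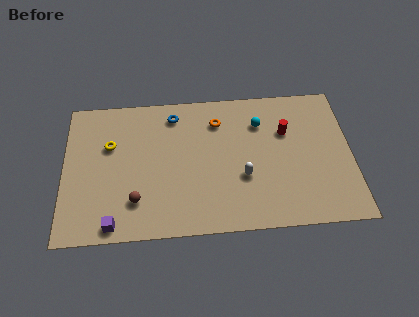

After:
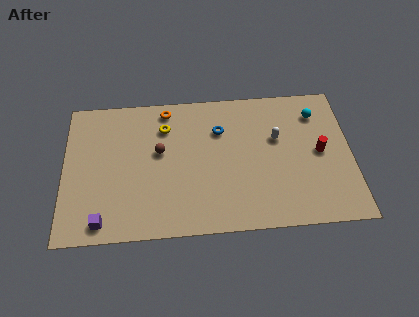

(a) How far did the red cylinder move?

2.3

The red cylinder moved from about (12.1, 6.2) to (13.9, 4.7), a distance of √(1.8² + 1.5²) ≈ 2.3.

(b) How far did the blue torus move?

2.8

The blue torus was near (6.0, 7.8) before and (8.5, 6.6) after, so it travelled √(2.5² + 1.2²) ≈ 2.8 units.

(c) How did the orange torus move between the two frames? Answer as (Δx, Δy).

(-2.8, 1.0)

From the two frames, the orange torus sits at roughly (8.4, 7.2) before and (5.6, 8.2) after.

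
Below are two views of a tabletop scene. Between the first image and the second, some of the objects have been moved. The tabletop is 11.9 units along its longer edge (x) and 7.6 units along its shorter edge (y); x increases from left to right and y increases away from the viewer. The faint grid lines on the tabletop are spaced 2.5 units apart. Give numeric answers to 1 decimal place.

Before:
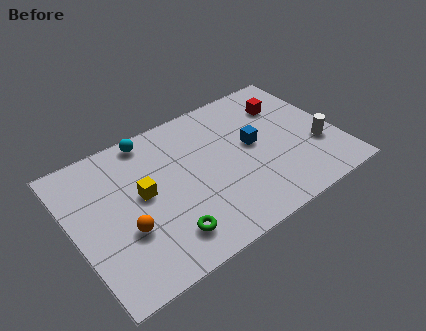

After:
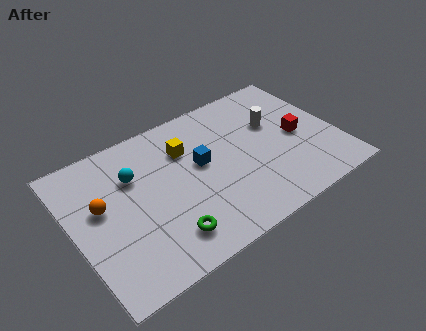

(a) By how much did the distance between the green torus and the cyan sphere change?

-1.5

They were about 5.3 units apart before and 3.8 after — 1.5 units closer together.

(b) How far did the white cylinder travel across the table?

2.7

From (10.9, 2.6) to (9.3, 4.8), the white cylinder covered √(1.6² + 2.2²) ≈ 2.7 units.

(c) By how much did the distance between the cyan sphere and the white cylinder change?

-1.8

Before: roughly 8.2 units apart; after: 6.4. That's 1.8 units closer together.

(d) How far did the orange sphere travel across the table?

1.9

From (2.1, 2.7) to (1.3, 4.4), the orange sphere covered √(0.8² + 1.7²) ≈ 1.9 units.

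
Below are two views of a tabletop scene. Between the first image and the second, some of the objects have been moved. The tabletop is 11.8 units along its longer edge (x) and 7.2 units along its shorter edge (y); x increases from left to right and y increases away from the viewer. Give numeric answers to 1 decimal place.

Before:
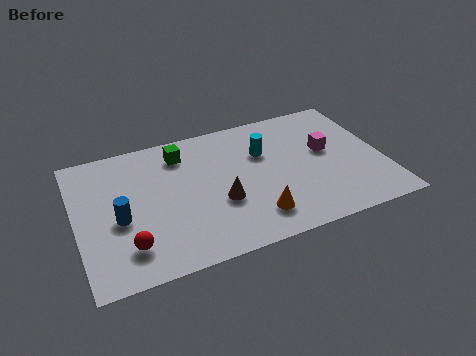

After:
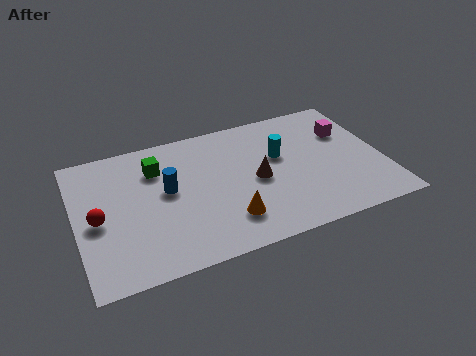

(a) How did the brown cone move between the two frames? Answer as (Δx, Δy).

(1.5, 0.7)

The brown cone started near (5.4, 2.7) and ended near (6.9, 3.4).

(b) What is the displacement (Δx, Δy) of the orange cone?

(-1.0, 0.2)

From the two frames, the orange cone sits at roughly (6.6, 1.5) before and (5.6, 1.7) after.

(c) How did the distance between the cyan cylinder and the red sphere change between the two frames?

+0.8

The distance was about 6.4 in the first image and 7.2 in the second, so they moved 0.8 units further apart.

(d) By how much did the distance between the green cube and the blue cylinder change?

-2.4

The distance was about 3.7 in the first image and 1.3 in the second, so they moved 2.4 units closer together.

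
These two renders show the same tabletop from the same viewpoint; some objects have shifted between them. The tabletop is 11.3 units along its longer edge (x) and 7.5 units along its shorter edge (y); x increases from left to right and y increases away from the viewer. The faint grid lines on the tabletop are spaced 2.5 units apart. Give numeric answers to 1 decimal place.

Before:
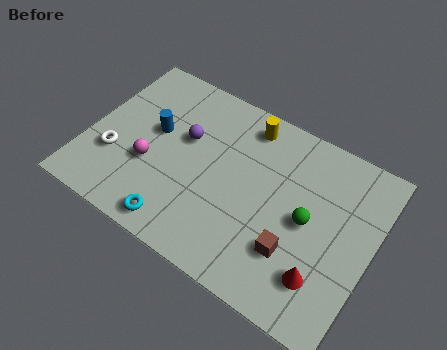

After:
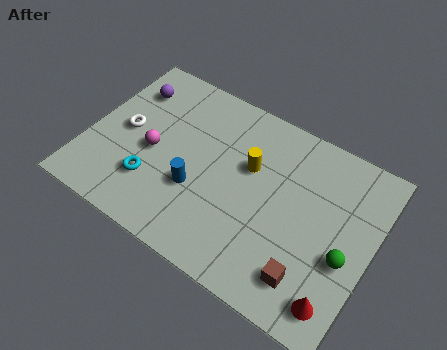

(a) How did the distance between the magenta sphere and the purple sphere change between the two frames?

+0.6

Before: roughly 2.1 units apart; after: 2.7. That's 0.6 units further apart.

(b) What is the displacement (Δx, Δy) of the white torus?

(0.2, 1.3)

The white torus started near (1.2, 2.5) and ended near (1.4, 3.8).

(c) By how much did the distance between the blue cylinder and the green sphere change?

-0.4

They were about 6.3 units apart before and 5.9 after — 0.4 units closer together.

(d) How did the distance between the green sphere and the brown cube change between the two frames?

+0.4

Before: roughly 1.5 units apart; after: 1.9. That's 0.4 units further apart.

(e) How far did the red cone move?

0.9

The red cone moved from about (9.7, 1.8) to (10.4, 1.2), a distance of √(0.7² + 0.6²) ≈ 0.9.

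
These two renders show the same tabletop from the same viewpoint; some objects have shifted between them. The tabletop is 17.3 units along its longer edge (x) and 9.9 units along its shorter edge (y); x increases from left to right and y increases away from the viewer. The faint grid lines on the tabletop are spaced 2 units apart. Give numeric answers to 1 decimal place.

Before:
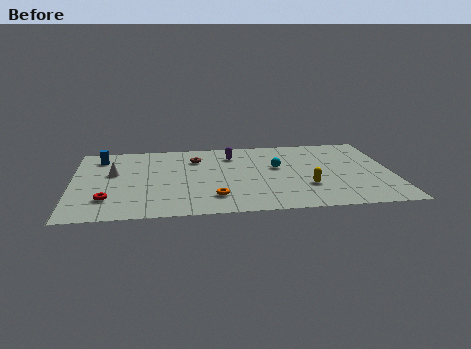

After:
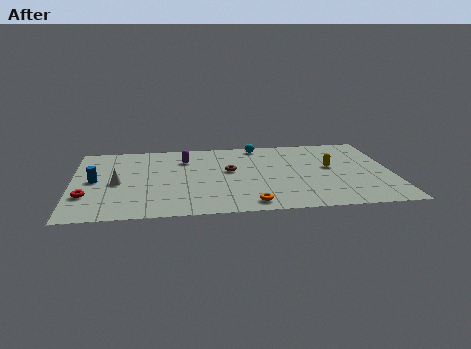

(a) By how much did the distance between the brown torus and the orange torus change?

-0.8

Before: roughly 5.3 units apart; after: 4.5. That's 0.8 units closer together.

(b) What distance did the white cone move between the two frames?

1.3

From (2.2, 5.9) to (2.4, 4.6), the white cone covered √(0.2² + 1.3²) ≈ 1.3 units.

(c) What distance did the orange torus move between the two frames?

2.1

The orange torus was near (7.6, 2.2) before and (9.5, 1.2) after, so it travelled √(1.9² + 1.0²) ≈ 2.1 units.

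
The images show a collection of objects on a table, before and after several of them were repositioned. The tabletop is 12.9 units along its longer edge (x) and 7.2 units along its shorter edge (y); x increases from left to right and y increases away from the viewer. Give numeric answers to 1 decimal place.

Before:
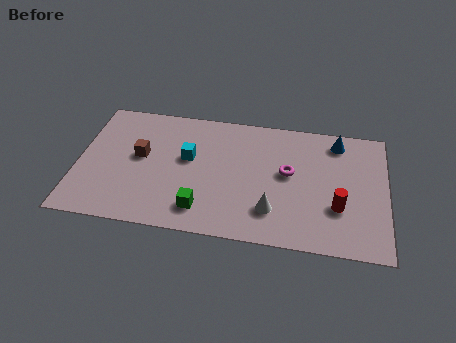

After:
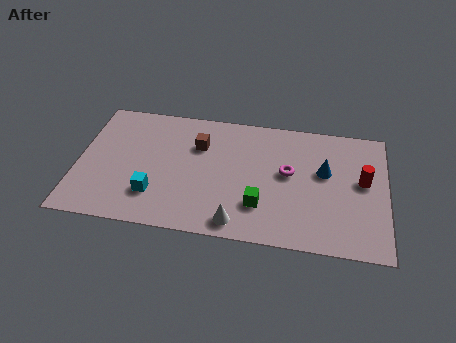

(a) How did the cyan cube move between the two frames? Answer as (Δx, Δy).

(-1.3, -2.3)

The cyan cube was at about (4.6, 4.2) and moved to about (3.3, 1.9).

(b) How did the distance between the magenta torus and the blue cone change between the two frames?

-1.4

The distance was about 2.9 in the first image and 1.5 in the second, so they moved 1.4 units closer together.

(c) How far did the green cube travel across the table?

2.5

The green cube moved from about (5.3, 1.4) to (7.7, 2.0), a distance of √(2.4² + 0.6²) ≈ 2.5.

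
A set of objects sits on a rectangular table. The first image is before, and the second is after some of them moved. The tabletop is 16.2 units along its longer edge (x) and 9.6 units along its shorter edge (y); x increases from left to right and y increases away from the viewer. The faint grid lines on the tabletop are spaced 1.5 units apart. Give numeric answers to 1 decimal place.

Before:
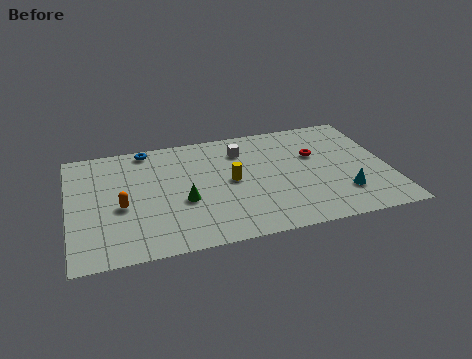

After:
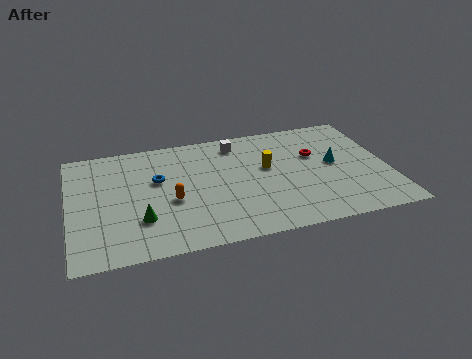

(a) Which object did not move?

the red torus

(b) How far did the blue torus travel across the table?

2.8

From (4.1, 8.7) to (4.5, 5.9), the blue torus covered √(0.4² + 2.8²) ≈ 2.8 units.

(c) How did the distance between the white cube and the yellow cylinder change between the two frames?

+0.3

Before: roughly 2.6 units apart; after: 2.9. That's 0.3 units further apart.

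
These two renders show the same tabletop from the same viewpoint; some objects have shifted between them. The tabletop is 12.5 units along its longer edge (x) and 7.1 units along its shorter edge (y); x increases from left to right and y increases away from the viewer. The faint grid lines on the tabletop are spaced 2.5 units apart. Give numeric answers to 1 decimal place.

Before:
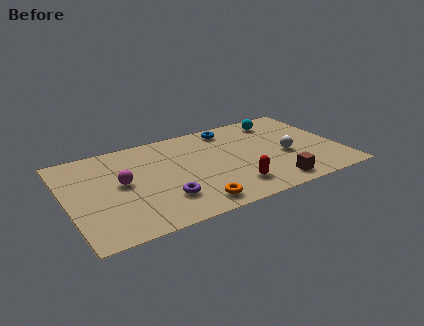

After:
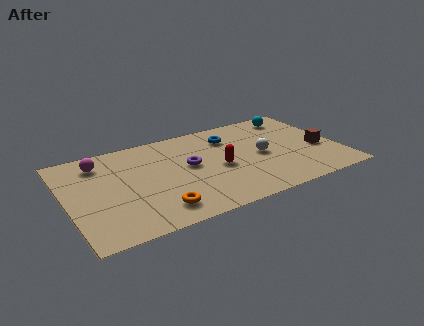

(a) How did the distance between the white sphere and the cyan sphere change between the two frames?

+0.4

They were about 2.9 units apart before and 3.3 after — 0.4 units further apart.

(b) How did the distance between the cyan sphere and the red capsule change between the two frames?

-0.3

The distance was about 5.2 in the first image and 4.9 in the second, so they moved 0.3 units closer together.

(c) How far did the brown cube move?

3.1

The brown cube was near (9.1, 1.0) before and (11.6, 2.9) after, so it travelled √(2.5² + 1.9²) ≈ 3.1 units.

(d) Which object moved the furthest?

the brown cube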